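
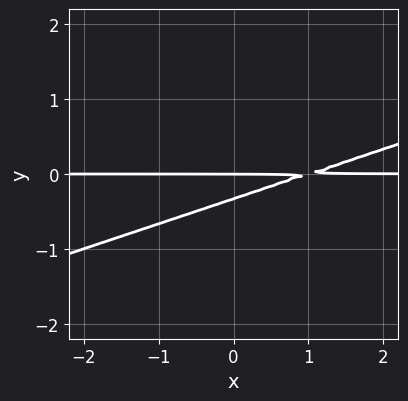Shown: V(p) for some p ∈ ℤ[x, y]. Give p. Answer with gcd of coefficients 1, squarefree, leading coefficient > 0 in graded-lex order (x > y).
1. Degree: no degree-1 curve has this shape, so deg p = 2.
2. From the visible intercepts: the visible x-axis segment lies entirely on the curve; one y-axis crossing is at y = 0.
3. Matching integer coefficients to the picture gives p.

x*y - 3*y^2 - y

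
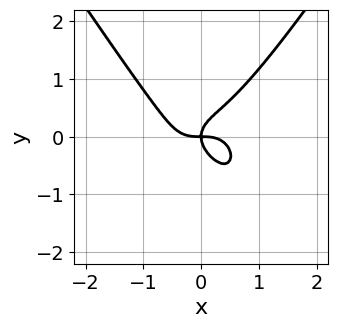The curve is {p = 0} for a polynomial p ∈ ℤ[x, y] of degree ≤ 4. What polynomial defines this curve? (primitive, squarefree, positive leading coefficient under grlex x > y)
3*x^4 + x^2*y^2 - y^4 - 3*y^3 + 2*x*y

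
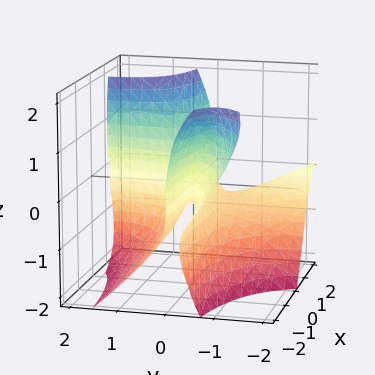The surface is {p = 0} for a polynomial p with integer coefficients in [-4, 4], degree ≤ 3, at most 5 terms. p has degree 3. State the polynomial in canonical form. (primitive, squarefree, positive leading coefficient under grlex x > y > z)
First, degree: a generic line meets the surface in up to 3 points, so deg p = 3.
Next, from the axis intercepts and sections: it meets the z-axis at z = 0 (among the integer gridlines); the visible x-axis segment lies entirely on the surface; one y-axis crossing is at y = 0.
Finally, fitting integer coefficients to these (and the overall shape) gives p.

3*x*y^2 + 3*x*y*z - z^3 + 3*x*y - 3*y^2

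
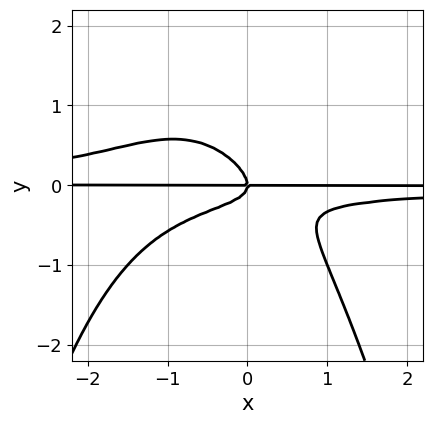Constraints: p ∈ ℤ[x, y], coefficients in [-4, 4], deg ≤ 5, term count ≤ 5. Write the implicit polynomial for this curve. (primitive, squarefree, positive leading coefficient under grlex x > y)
2*x^2*y^2 + 2*x*y^2 + 3*y^3 + x*y

1. deg p = 4. The shape is more complex than any degree-3 curve.
2. Checking where it meets the axes: every point of the x-axis in the box is on the curve; it crosses the y-axis at the gridline y = 0.
3. Together with the visible shape, these determine p as stated.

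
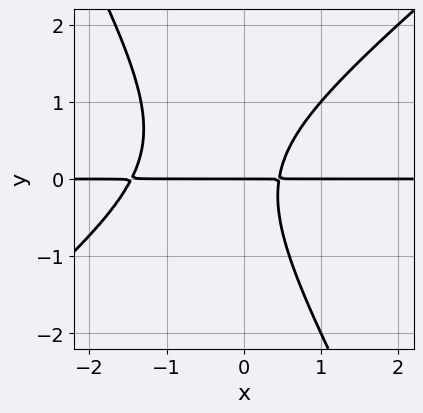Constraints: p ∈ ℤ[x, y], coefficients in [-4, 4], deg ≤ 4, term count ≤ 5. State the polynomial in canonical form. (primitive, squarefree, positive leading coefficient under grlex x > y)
3*x^2*y - 2*x*y^2 - 2*y^3 + 3*x*y - 2*y

1. deg p = 3.
2. Reading off the gridlines: one y-axis crossing is at y = 0; every point of the x-axis in the box is on the curve.
3. Together with the visible shape, these determine p as stated.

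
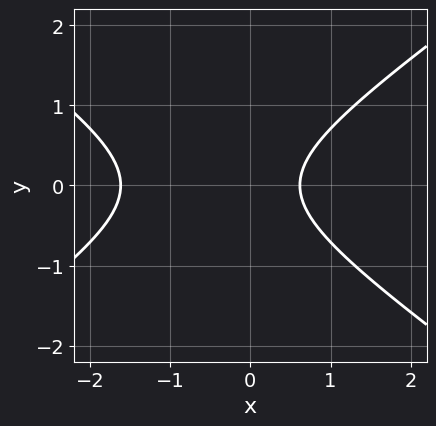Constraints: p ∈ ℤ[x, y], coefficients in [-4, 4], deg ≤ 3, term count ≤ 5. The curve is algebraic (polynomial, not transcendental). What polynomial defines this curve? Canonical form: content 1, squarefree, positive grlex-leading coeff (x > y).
x^2 - 2*y^2 + x - 1

The degree is 2 — a generic line meets the curve in up to 2 points.
Symmetries: the y ↦ −y reflection is a symmetry, so y appears only in even powers.
Checking where it meets the axes: it misses every integer gridline on the y-axis.
Solving for integer coefficients yields p as stated.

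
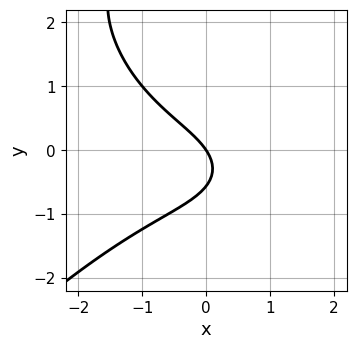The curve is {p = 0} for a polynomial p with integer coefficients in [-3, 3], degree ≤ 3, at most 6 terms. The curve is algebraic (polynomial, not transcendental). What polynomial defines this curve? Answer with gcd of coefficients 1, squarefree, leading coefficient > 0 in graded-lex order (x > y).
(a) The degree is 3 — the shape is more complex than any degree-2 curve.
(b) From the axis intercepts and sections: it crosses the x-axis at the gridline x = 0; it meets the y-axis at y = 0 (among the integer gridlines).
(c) Assembling these constraints gives the stated polynomial.

x^3 - y^3 + 3*y^2 + 3*x + 2*y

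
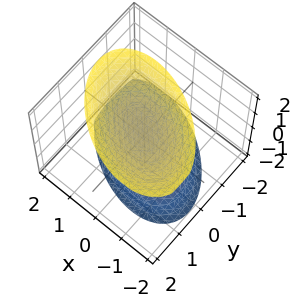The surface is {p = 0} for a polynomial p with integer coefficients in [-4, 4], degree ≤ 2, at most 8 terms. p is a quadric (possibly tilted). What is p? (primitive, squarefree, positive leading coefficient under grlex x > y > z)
First, the picture has 2 separate pieces. They look like related sheets of one shape, so recover p as a whole.
Next, the degree is 2 — a generic line meets the surface in up to 2 points.
Then, reading off the gridlines: no x-intercept at any integer in the box; it misses every integer gridline on the y-axis; among the integer gridlines, it crosses the z-axis at z ∈ {-1, 1}.
Finally, fitting integer coefficients to these (and the overall shape) gives p.

2*x^2 + 2*x*y + 3*y^2 - y*z - 2*z^2 + 2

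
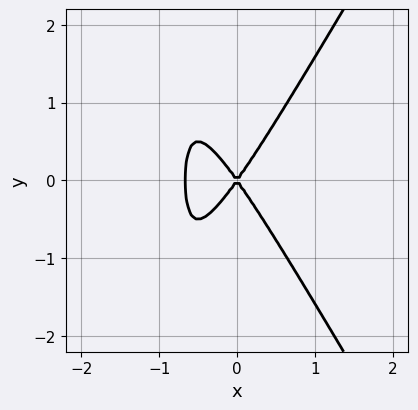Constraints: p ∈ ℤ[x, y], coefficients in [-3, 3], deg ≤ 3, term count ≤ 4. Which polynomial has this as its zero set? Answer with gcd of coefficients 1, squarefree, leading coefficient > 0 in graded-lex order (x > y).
3*x^3 - x*y^2 + 2*x^2 - y^2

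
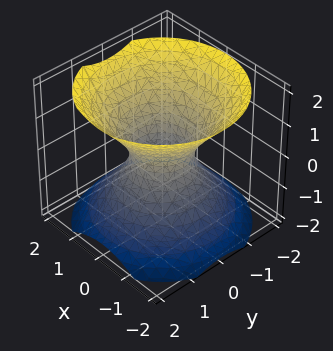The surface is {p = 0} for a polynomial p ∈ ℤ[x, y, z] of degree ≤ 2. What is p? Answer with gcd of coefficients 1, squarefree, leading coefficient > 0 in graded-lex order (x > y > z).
3*x^2 + 3*y^2 - 3*z^2 - 2

First, the degree is 2 — an hourglass — one-sheet hyperboloid; a quadric.
Then, by symmetry, every cross-section ⟂ z is a circle, so x, y appear only via x² + y²; it's symmetric under z → −z, forcing even powers of z.
Then, from the axis intercepts and sections: a circular section at z = 1 has radius between 1 and 2; the surface avoids every integer z-axis point in the box.
Finally, matching integer coefficients to the picture gives p.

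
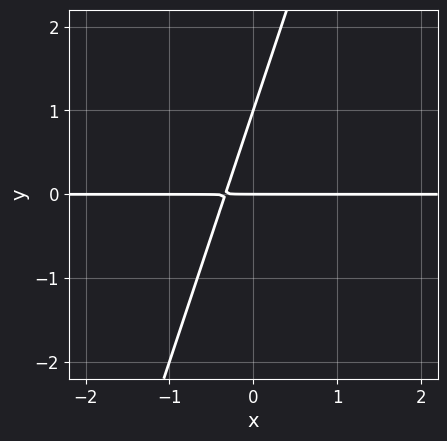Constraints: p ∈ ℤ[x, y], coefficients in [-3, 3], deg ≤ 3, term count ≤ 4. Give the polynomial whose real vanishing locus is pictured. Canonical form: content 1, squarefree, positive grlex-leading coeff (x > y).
(a) Degree: the shape is more complex than any degree-1 curve, so deg p = 2.
(b) Against the integer gridlines: among the integer gridlines, it crosses the y-axis at y ∈ {0, 1}; the visible x-axis segment lies entirely on the curve.
(c) Together with the visible shape, these determine p as stated.

3*x*y - y^2 + y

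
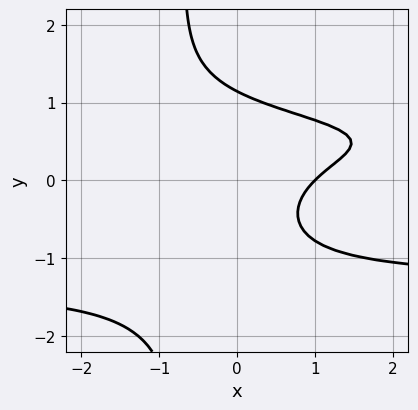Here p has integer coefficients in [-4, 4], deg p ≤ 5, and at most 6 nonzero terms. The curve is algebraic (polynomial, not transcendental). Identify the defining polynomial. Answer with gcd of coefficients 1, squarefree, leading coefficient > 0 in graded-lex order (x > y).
The degree is 4 — the shape is more complex than any degree-3 curve.
Observable constraints: it crosses the x-axis at the gridline x = 1.
Together with the visible shape, these determine p as stated.

3*x*y^3 + 2*y^3 - 3*x*y + 3*x - 3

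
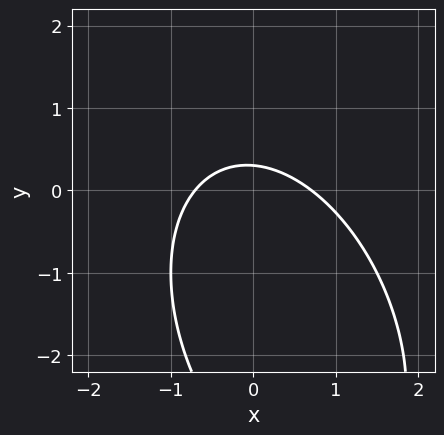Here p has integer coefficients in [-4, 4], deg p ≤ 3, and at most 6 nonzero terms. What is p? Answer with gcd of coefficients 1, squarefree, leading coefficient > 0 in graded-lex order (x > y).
2*x^2 + x*y + y^2 + 3*y - 1

First, the degree is 2 — a generic line meets the curve in up to 2 points.
Finally, matching integer coefficients to the picture gives p.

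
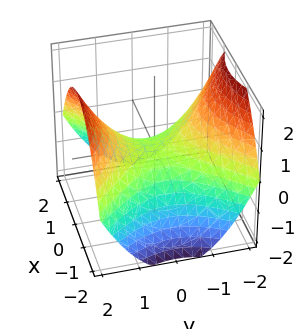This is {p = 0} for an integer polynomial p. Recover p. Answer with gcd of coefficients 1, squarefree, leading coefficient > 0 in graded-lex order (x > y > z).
(a) deg p = 2. A saddle surface; a quadric.
(b) Symmetries: mirror symmetry y ↦ −y ⇒ only even powers of y; it's symmetric under x → −x, forcing even powers of x.
(c) Reading off the gridlines: one y-axis crossing is at y = 0; it meets the z-axis at z = 0 (among the integer gridlines).
(d) Matching integer coefficients to the picture gives p.

x^2 - y^2 + 2*z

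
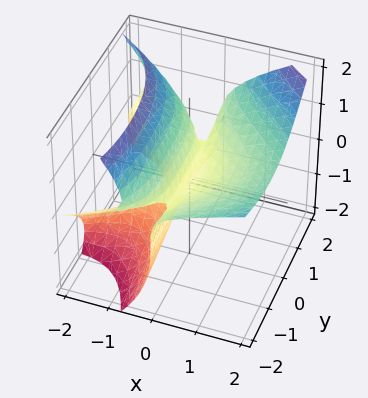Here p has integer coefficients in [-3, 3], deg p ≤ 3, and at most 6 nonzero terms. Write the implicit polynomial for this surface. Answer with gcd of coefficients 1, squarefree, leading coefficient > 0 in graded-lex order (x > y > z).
x*y^2 + x*y*z - z^3 + 2*x^2 - 3*x*z

First, degree: the shape is more complex than any degree-2 surface, so deg p = 3.
Next, from the visible intercepts: the visible y-axis segment lies entirely on the surface; it crosses the x-axis at the gridline x = 0.
Finally, putting this together gives p.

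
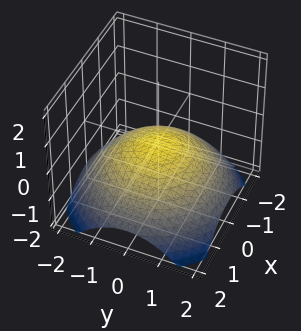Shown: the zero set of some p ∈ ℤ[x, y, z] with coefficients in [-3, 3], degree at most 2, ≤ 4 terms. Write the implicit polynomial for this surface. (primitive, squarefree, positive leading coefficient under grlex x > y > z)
x^2 + y^2 + 3*z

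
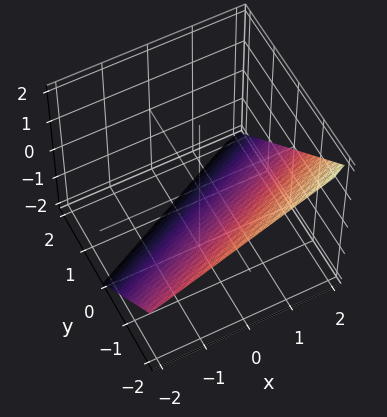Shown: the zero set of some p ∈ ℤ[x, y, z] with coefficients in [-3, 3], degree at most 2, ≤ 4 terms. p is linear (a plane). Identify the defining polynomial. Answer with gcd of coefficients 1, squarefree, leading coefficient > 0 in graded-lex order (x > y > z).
x - 2*y - 2*z - 2

1. The degree is 1 — every cross-section is a straight line — this is a plane.
2. Checking where it meets the axes: one x-axis crossing is at x = 2; it meets the z-axis at z = -1 (among the integer gridlines); it meets the y-axis at y = -1 (among the integer gridlines).
3. Putting this together gives p.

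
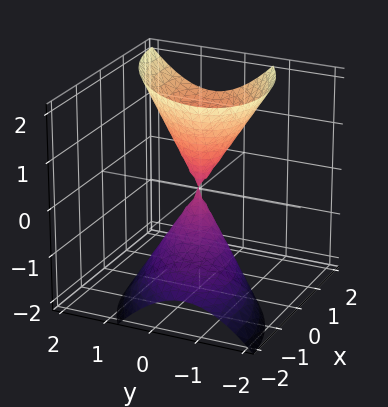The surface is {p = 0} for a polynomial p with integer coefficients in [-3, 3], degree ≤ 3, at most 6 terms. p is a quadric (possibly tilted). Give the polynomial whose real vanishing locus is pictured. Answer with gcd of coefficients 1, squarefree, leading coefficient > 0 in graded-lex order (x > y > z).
Degree: a generic line meets the surface in up to 2 points, so deg p = 2.
Against the integer gridlines: one x-axis crossing is at x = 0; it crosses the z-axis at the gridline z = 0; one y-axis crossing is at y = 0.
Matching integer coefficients to the picture gives p.

2*x^2 - 2*x*y - 2*x*z + 3*y^2 - z^2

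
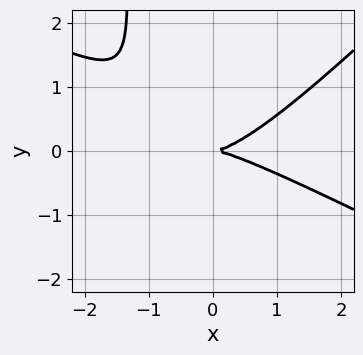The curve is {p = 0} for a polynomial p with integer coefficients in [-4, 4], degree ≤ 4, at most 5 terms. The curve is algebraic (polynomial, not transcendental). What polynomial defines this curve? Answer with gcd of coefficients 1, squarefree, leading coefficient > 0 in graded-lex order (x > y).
First, degree: no degree-2 curve has this shape, so deg p = 3.
Next, from the visible intercepts: it meets the x-axis at x = 0 (among the integer gridlines); it meets the y-axis at y = 0 (among the integer gridlines).
Finally, putting this together gives p.

x^3 + x^2*y - 2*x*y^2 - 3*y^2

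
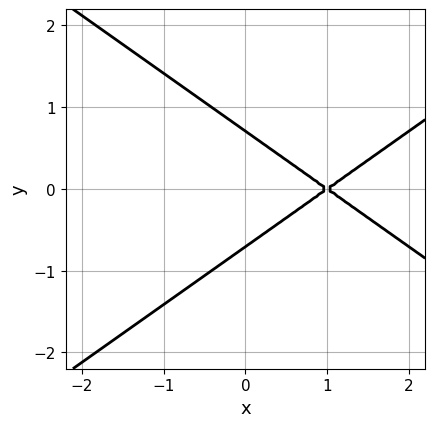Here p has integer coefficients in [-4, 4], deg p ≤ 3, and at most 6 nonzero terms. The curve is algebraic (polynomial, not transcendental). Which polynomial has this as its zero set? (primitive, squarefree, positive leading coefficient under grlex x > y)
First, degree: no degree-1 curve has this shape, so deg p = 2.
Then, symmetries: the y ↦ −y reflection is a symmetry, so y appears only in even powers.
Next, observable constraints: it meets the x-axis at x = 1 (among the integer gridlines).
Finally, putting this together gives p.

x^2 - 2*y^2 - 2*x + 1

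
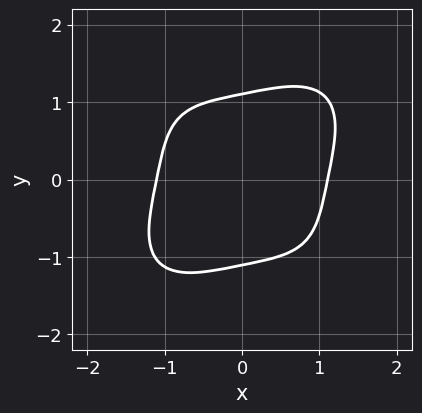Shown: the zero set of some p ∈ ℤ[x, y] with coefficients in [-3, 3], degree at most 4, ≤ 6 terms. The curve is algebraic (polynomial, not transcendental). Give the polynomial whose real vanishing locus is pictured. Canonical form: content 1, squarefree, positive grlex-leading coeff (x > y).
2*x^4 + 2*y^4 - 2*x*y - 3

The degree is 4 — the shape is more complex than any degree-3 curve.
The integer polynomial consistent with all of this is the stated p.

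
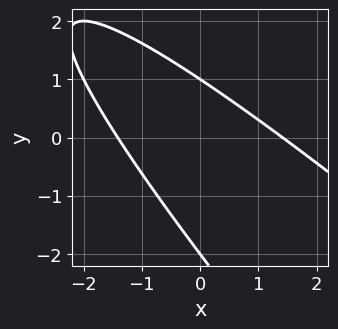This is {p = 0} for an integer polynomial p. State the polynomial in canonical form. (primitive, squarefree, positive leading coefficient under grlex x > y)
x^2 + 2*x*y + y^2 + y - 2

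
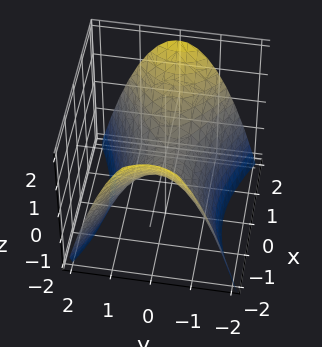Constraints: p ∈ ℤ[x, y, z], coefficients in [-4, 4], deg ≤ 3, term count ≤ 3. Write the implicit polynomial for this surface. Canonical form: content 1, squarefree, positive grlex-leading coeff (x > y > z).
1. Degree: a hyperbolic paraboloid; a quadric, so deg p = 2.
2. Symmetries: the x ↦ −x reflection is a symmetry, so x appears only in even powers; it's symmetric under y → −y, forcing even powers of y.
3. From the visible intercepts: it crosses the x-axis at the gridline x = 0; it meets the z-axis at z = 0 (among the integer gridlines); it meets the y-axis at y = 0 (among the integer gridlines).
4. These observations pin down the coefficients.

x^2 - 2*y^2 - 2*z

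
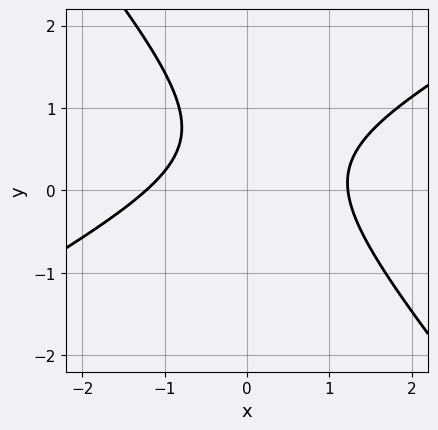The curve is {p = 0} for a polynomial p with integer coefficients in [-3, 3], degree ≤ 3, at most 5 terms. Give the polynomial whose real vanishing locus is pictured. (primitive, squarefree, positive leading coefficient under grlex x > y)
(a) The degree is 2 — a generic line meets the curve in up to 2 points.
(b) Checking where it meets the axes: it misses every integer gridline on the y-axis.
(c) Together with the visible shape, these determine p as stated.

2*x^2 - 2*x*y - 3*y^2 + 3*y - 3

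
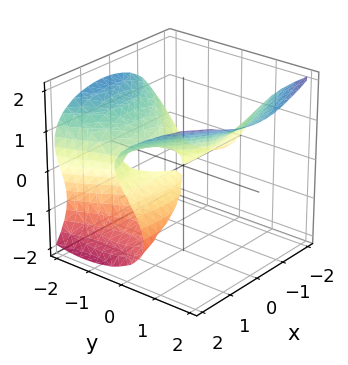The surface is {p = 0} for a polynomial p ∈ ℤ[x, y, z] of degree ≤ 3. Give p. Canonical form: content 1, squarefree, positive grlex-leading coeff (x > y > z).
1. The degree is 3 — no degree-2 surface has this shape.
2. From the axis intercepts and sections: every point of the x-axis in the box is on the surface; it meets the y-axis at y = 0 (among the integer gridlines); it meets the z-axis at z = 0 (among the integer gridlines).
3. Assembling these constraints gives the stated polynomial.

2*x^2*y - x*z^2 - 3*z^3 + 3*x*z + 3*y^2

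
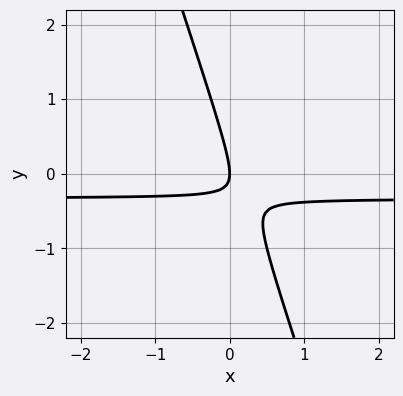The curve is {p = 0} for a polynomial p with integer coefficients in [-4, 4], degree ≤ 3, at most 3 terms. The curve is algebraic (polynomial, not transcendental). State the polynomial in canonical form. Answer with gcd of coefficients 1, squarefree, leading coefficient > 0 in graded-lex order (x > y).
3*x*y + y^2 + x

(a) deg p = 2. The shape is more complex than any degree-1 curve.
(b) Against the integer gridlines: one x-axis crossing is at x = 0; it crosses the y-axis at the gridline y = 0.
(c) Together with the visible shape, these determine p as stated.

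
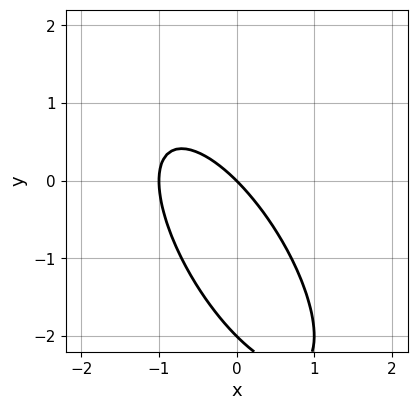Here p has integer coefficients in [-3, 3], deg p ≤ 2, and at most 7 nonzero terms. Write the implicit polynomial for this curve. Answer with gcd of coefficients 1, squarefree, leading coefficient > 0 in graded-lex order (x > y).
Degree: no degree-1 curve has this shape, so deg p = 2.
From the axis intercepts and sections: the y-axis gridline crossings are at y ∈ {-2, 0}; among the integer gridlines, it crosses the x-axis at x ∈ {-1, 0}.
Solving for integer coefficients yields p as stated.

2*x^2 + 2*x*y + y^2 + 2*x + 2*y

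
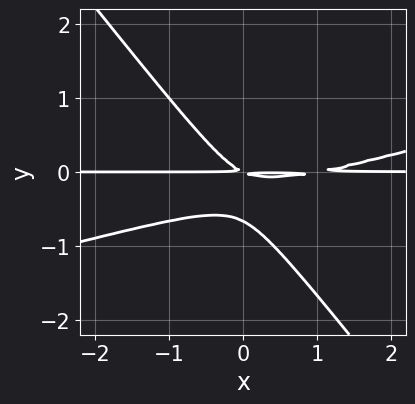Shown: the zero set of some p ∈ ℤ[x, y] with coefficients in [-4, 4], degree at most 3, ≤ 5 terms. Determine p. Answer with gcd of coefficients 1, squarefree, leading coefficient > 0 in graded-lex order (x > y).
1. Degree: no degree-2 curve has this shape, so deg p = 3.
2. From the axis intercepts and sections: the visible x-axis segment lies entirely on the curve.
3. Assembling these constraints gives the stated polynomial.

x^2*y - 3*x*y^2 - 3*y^3 - x*y - 2*y^2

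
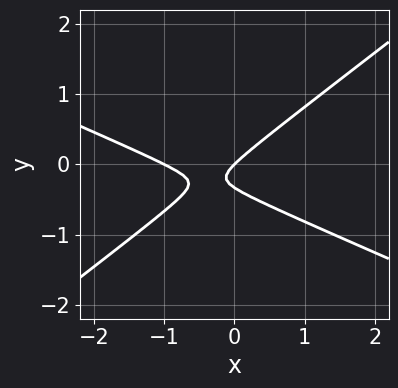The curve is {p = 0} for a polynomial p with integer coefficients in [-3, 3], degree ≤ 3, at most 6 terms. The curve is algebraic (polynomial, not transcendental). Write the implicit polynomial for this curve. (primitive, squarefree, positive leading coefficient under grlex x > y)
x^2 + x*y - 3*y^2 + x - y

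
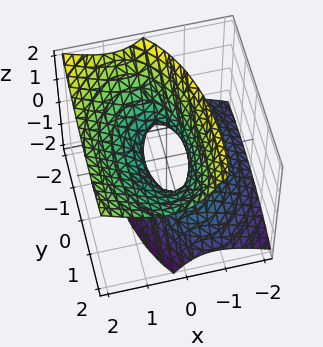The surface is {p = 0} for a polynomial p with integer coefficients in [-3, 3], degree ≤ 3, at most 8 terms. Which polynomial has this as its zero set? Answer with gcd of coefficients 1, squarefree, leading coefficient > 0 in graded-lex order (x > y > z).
3*x^2 - 3*x*z + y^2 - y*z - 2*z^2 - 1

deg p = 2.
Checking where it meets the axes: it misses every integer gridline on the z-axis; the y-axis gridline crossings are at y ∈ {-1, 1}.
Fitting integer coefficients to these (and the overall shape) gives p.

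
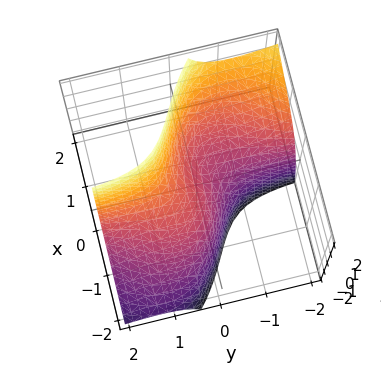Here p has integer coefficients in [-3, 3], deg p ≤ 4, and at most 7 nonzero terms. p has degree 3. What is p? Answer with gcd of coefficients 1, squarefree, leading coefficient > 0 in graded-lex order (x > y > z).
The degree is 3 — a generic line meets the surface in up to 3 points.
Reading off the gridlines: it meets the z-axis at z = 0 (among the integer gridlines); one x-axis crossing is at x = 0.
Solving for integer coefficients yields p as stated.

x^3 + 2*x*y^2 + 3*x*y*z + 2*y - 2*z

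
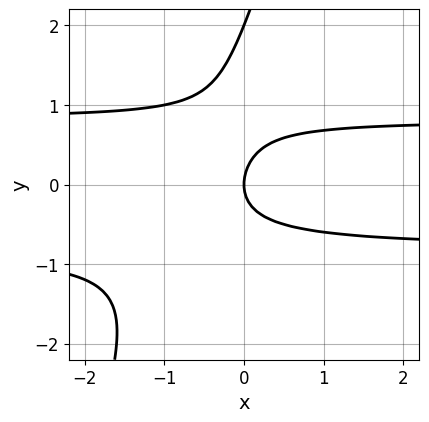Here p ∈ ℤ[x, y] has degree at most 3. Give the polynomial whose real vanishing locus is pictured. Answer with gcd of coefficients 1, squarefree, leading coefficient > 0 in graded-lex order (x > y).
3*x*y^2 - y^3 + 2*y^2 - 2*x

The degree is 3 — no degree-2 curve has this shape.
From the axis intercepts and sections: among the integer gridlines, it crosses the y-axis at y ∈ {0, 2}; one x-axis crossing is at x = 0.
Putting this together gives p.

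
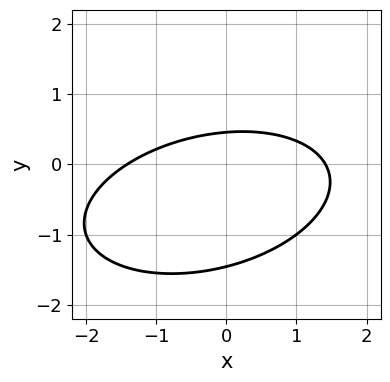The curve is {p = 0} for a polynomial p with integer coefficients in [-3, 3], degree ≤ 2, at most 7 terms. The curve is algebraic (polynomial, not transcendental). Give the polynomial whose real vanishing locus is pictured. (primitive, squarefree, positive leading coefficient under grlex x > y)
(a) The degree is 2 — the shape is more complex than any degree-1 curve.
(b) The integer polynomial consistent with all of this is the stated p.

x^2 - x*y + 3*y^2 + 3*y - 2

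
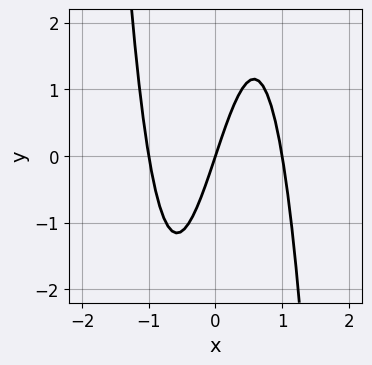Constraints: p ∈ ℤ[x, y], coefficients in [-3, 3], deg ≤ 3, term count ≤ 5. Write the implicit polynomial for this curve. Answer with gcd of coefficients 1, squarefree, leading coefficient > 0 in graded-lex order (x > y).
3*x^3 - 3*x + y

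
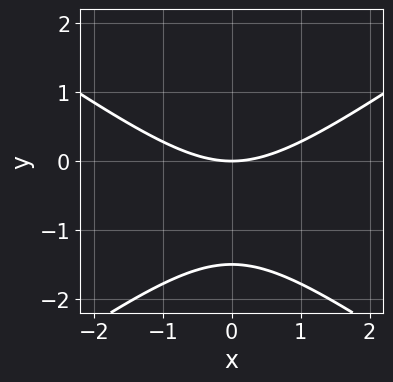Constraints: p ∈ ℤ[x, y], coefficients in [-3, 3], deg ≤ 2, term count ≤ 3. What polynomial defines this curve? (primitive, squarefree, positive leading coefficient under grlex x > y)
1. Degree: the shape is more complex than any degree-1 curve, so deg p = 2.
2. Symmetries: mirror symmetry x ↦ −x ⇒ only even powers of x.
3. Against the integer gridlines: it meets the y-axis at y = 0 (among the integer gridlines); it crosses the x-axis at the gridline x = 0.
4. Fitting integer coefficients to these (and the overall shape) gives p.

x^2 - 2*y^2 - 3*y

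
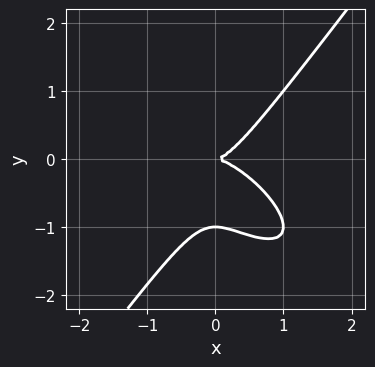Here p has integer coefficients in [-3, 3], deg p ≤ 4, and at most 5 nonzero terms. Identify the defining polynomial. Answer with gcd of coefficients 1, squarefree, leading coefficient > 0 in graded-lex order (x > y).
First, degree: the shape is more complex than any degree-2 curve, so deg p = 3.
Next, reading off the gridlines: it meets the x-axis at x = 0 (among the integer gridlines); among the integer gridlines, it crosses the y-axis at y ∈ {-1, 0}.
Finally, these observations pin down the coefficients.

x^3 + x^2*y - y^3 - y^2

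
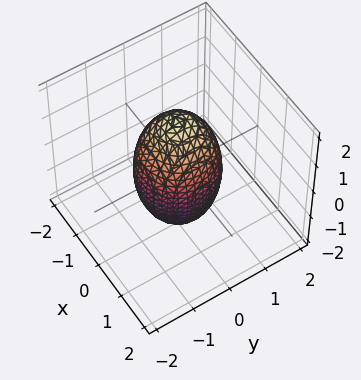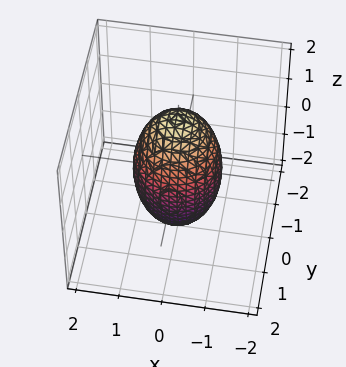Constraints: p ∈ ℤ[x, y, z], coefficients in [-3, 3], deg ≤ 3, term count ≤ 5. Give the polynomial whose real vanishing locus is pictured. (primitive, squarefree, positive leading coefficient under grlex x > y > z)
1. Degree: a closed, bounded, convex surface; a quadric, so deg p = 2.
2. Symmetries: the z ↦ −z reflection is a symmetry, so z appears only in even powers; the surface is invariant under rotation about z: p = q(x² + y², z).
3. Reading off the gridlines: a circular section at z = 1 has radius between 0 and 1; the y-axis gridline crossings are at y ∈ {-1, 1}; the x-axis gridline crossings are at x ∈ {-1, 1}.
4. These observations pin down the coefficients.

3*x^2 + 3*y^2 + z^2 - 3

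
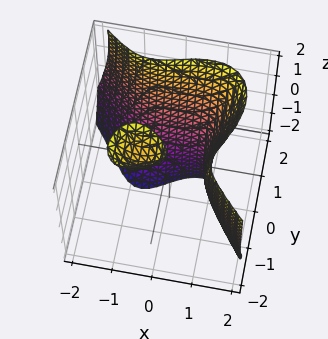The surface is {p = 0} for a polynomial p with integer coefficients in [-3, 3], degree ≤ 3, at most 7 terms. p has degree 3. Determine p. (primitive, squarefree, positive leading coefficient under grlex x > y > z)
3*x^3 - x*z^2 + 3*y^3 - 3*y*z - 3

1. There are 2 components. Treating them together as one polynomial.
2. deg p = 3. No degree-2 surface has this shape.
3. From the axis intercepts and sections: one x-axis crossing is at x = 1; it misses every integer gridline on the z-axis; it crosses the y-axis at the gridline y = 1.
4. These observations pin down the coefficients.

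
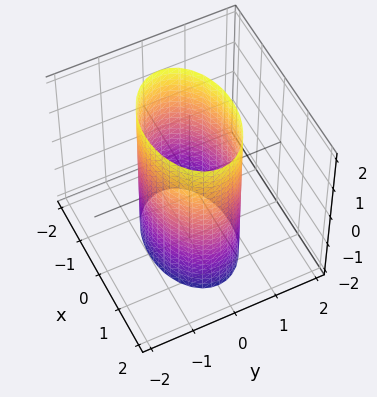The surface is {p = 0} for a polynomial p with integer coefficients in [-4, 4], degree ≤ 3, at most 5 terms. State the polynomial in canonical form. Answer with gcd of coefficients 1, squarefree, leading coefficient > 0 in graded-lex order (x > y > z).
x^2 + 2*y^2 - 2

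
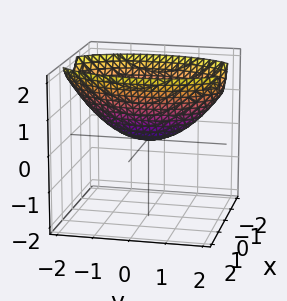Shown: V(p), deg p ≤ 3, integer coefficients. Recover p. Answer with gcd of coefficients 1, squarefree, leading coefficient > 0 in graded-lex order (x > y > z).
3*x^2 + y^2 - 3*z

1. deg p = 2. A single bowl opening along one axis; a quadric.
2. Symmetries: mirror symmetry x ↦ −x ⇒ only even powers of x; mirror symmetry y ↦ −y ⇒ only even powers of y.
3. From the visible intercepts: it crosses the z-axis at the gridline z = 0; it crosses the x-axis at the gridline x = 0.
4. Matching integer coefficients to the picture gives p.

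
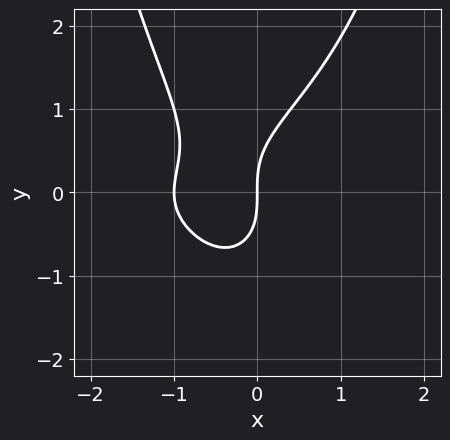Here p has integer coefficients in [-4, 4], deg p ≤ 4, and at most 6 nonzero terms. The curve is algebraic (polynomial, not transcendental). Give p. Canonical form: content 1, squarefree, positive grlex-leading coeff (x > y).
First, the degree is 4 — a generic line meets the curve in up to 4 points.
Then, reading off the gridlines: among the integer gridlines, it crosses the x-axis at x ∈ {-1, 0}; it meets the y-axis at y = 0 (among the integer gridlines).
Finally, together with the visible shape, these determine p as stated.

2*x^2*y^2 - 2*y^3 + 3*x^2 + 3*x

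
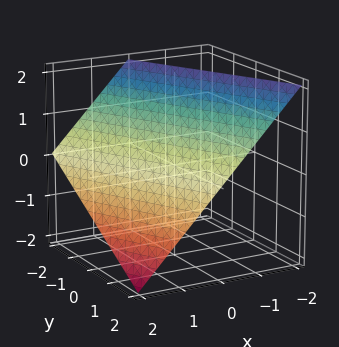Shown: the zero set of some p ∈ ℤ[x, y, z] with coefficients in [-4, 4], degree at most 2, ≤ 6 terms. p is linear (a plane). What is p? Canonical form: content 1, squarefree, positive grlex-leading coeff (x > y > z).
1. deg p = 1. The surface is flat (a plane).
2. Reading off the gridlines: it crosses the x-axis at the gridline x = 1; it meets the z-axis at z = 1 (among the integer gridlines); one y-axis crossing is at y = 2.
3. Together with the visible shape, these determine p as stated.

2*x + y + 2*z - 2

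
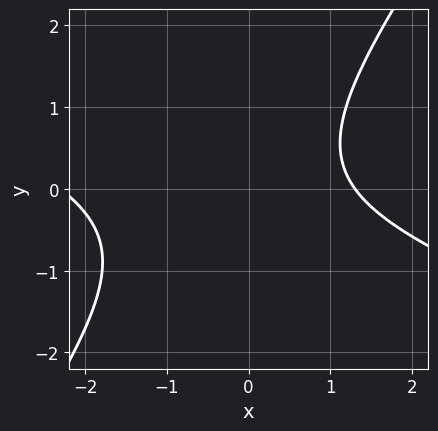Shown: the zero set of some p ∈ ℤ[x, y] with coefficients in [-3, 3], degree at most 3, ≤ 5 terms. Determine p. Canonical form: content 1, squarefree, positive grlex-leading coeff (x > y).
Degree: no degree-1 curve has this shape, so deg p = 2.
Checking where it meets the axes: the curve avoids every integer y-axis point in the box.
Assembling these constraints gives the stated polynomial.

x^2 + 2*x*y - 2*y^2 + x - 3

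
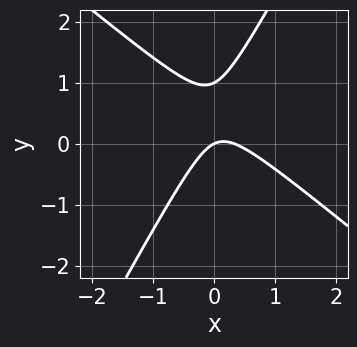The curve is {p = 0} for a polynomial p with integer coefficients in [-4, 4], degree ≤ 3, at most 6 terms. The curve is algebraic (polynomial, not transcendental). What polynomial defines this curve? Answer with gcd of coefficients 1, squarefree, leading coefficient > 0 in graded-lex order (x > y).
3*x^2 + 2*x*y - 2*y^2 - x + 2*y

(a) The degree is 2 — no degree-1 curve has this shape.
(b) Reading off the gridlines: it meets the x-axis at x = 0 (among the integer gridlines); among the integer gridlines, it crosses the y-axis at y ∈ {0, 1}.
(c) Assembling these constraints gives the stated polynomial.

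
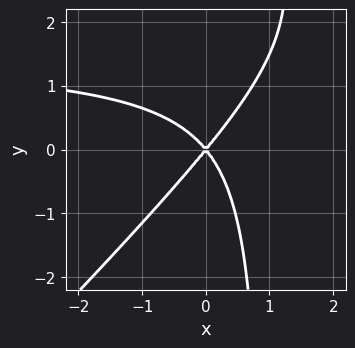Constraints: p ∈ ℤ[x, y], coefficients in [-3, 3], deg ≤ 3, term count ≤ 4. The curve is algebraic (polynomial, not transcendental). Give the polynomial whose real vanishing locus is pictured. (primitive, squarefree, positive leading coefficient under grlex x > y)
2*x^2*y - 2*x*y^2 - 3*x^2 + 2*y^2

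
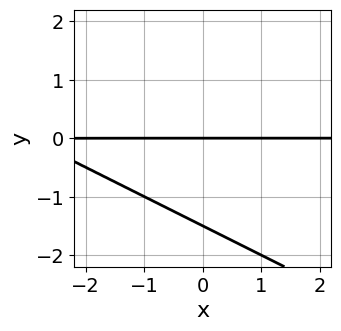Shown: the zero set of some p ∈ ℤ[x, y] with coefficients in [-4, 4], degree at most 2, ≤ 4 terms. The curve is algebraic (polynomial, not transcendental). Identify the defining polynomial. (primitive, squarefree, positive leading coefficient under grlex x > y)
x*y + 2*y^2 + 3*y

1. deg p = 2.
2. From the visible intercepts: every point of the x-axis in the box is on the curve; it crosses the y-axis at the gridline y = 0.
3. These observations pin down the coefficients.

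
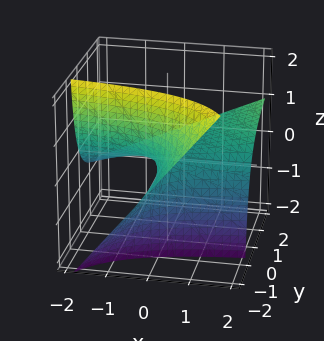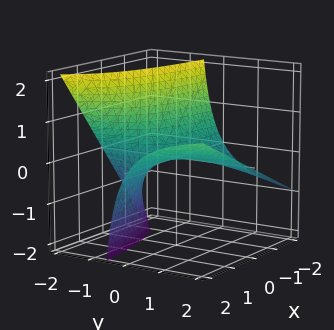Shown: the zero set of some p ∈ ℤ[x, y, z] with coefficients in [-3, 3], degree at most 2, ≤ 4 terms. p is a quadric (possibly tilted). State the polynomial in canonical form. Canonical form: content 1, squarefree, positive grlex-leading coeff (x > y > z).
(a) The degree is 2 — no degree-1 surface has this shape.
(b) From the axis intercepts and sections: every point of the x-axis in the box is on the surface; one z-axis crossing is at z = 0.
(c) Putting this together gives p. Check: (0, -1, 0) on the y-axis lies on the surface, and p(0, -1, 0) = 0. ✓

2*x*y - 3*y*z - 3*z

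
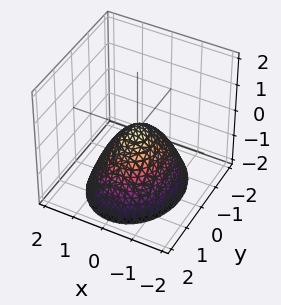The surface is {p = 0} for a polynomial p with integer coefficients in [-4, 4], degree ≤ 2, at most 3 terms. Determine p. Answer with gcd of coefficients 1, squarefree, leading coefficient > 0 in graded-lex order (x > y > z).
1. deg p = 2.
2. Symmetries: mirror symmetry x ↦ −x ⇒ only even powers of x; it's symmetric under y → −y, forcing even powers of y.
3. Checking where it meets the axes: it crosses the x-axis at the gridline x = 0; one y-axis crossing is at y = 0.
4. Fitting integer coefficients to these (and the overall shape) gives p.

3*x^2 + 2*y^2 + 3*z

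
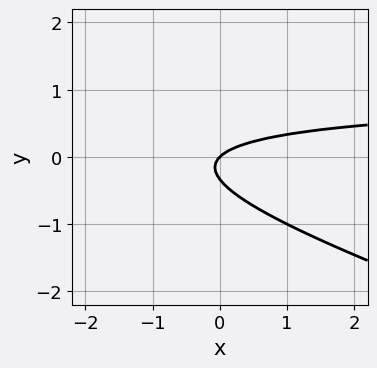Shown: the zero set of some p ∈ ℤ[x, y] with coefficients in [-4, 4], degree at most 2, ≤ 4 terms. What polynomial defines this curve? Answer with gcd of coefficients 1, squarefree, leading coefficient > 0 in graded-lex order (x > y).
(a) deg p = 2. The shape is more complex than any degree-1 curve.
(b) Reading off the gridlines: one x-axis crossing is at x = 0; one y-axis crossing is at y = 0.
(c) Solving for integer coefficients yields p as stated.

x*y + 3*y^2 - x + y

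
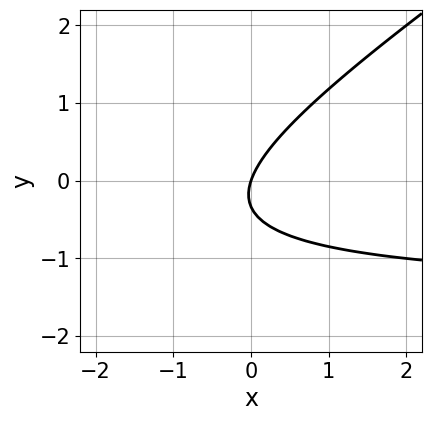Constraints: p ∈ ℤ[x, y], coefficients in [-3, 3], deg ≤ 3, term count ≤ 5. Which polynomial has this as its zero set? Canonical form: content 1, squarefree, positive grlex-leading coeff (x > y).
2*x*y - 3*y^2 + 3*x - y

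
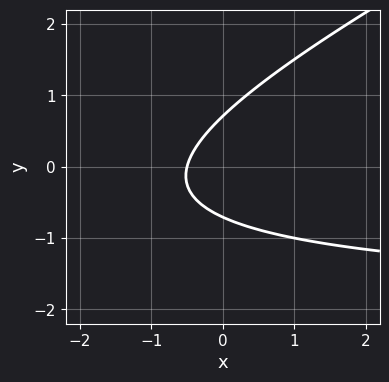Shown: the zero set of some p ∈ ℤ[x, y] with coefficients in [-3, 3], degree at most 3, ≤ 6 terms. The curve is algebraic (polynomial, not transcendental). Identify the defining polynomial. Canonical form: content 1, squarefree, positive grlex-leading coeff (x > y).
deg p = 2.
The integer polynomial consistent with all of this is the stated p.

x*y - 2*y^2 + 2*x + 1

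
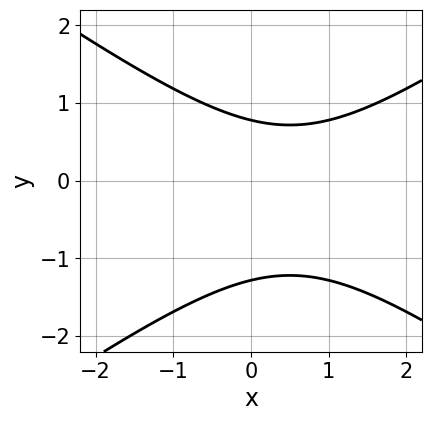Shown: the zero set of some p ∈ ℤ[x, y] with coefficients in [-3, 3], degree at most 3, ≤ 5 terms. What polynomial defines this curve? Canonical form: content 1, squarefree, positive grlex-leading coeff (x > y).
x^2 - 2*y^2 - x - y + 2

(a) deg p = 2.
(b) Observable constraints: the curve avoids every integer x-axis point in the box.
(c) Together with the visible shape, these determine p as stated.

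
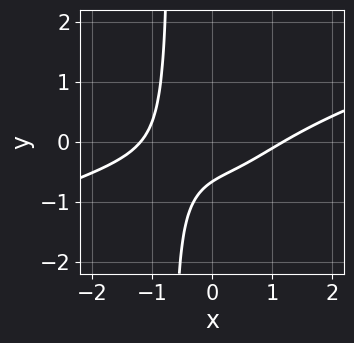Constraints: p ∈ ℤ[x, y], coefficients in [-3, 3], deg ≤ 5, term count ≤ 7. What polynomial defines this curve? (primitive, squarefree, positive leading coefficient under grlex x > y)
(a) The degree is 4 — no degree-3 curve has this shape.
(b) Matching integer coefficients to the picture gives p.

x^4 - 3*x^3*y - 3*x*y - 3*y - 2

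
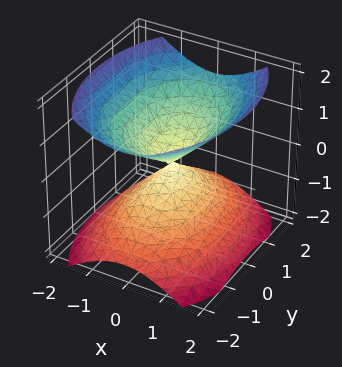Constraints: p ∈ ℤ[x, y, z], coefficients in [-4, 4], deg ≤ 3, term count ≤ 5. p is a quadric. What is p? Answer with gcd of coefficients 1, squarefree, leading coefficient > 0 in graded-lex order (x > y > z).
2*x^2 + y^2 - 2*z^2

(a) I count 2 distinct pieces. Treating them together as one polynomial.
(b) Degree: a double cone through the origin; a quadric, so deg p = 2.
(c) Symmetries: mirror symmetry y ↦ −y ⇒ only even powers of y; mirror symmetry x ↦ −x ⇒ only even powers of x; mirror symmetry z ↦ −z ⇒ only even powers of z.
(d) Against the integer gridlines: it meets the y-axis at y = 0 (among the integer gridlines); one z-axis crossing is at z = 0; it meets the x-axis at x = 0 (among the integer gridlines).
(e) Solving for integer coefficients yields p as stated.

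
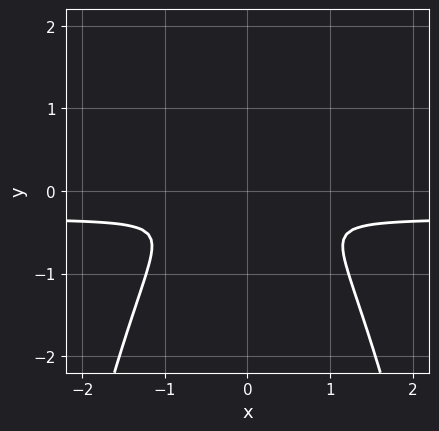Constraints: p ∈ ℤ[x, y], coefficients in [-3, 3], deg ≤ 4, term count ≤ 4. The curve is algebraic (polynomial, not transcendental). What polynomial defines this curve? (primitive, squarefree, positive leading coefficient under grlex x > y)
First, degree: the shape is more complex than any degree-2 curve, so deg p = 3.
Then, symmetries: it's symmetric under x → −x, forcing even powers of x.
Finally, putting this together gives p.

3*x^2*y + x^2 + 3*y^2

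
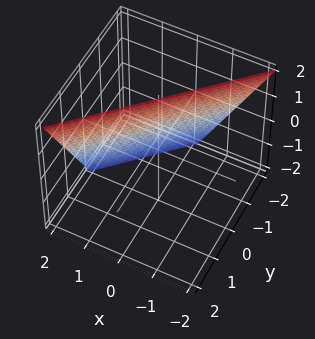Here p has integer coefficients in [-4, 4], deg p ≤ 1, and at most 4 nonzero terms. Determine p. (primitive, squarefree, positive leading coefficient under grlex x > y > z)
2*x - 2*y + z - 2

First, degree: every cross-section is a straight line — this is a plane, so deg p = 1.
Next, reading off the gridlines: one y-axis crossing is at y = -1; one x-axis crossing is at x = 1; it meets the z-axis at z = 2 (among the integer gridlines).
Finally, these observations pin down the coefficients.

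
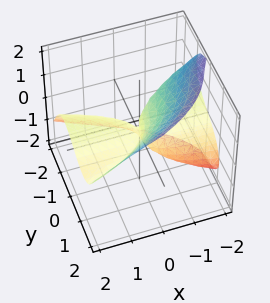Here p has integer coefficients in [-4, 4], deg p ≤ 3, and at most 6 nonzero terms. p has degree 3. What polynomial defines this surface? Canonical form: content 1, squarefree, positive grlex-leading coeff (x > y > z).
y^3 - z^3 - x*y - 2*x*z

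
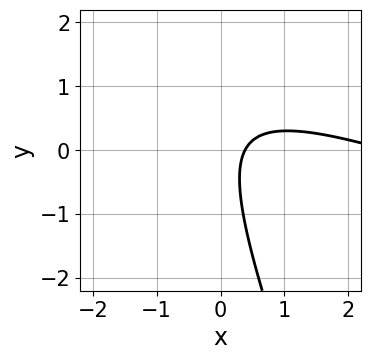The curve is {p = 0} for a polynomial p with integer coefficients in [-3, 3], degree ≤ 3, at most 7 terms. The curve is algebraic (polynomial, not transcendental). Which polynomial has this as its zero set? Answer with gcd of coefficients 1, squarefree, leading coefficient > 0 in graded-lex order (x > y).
(a) Degree: the shape is more complex than any degree-1 curve, so deg p = 2.
(b) Observable constraints: no y-intercept at any integer in the box.
(c) These observations pin down the coefficients.

x^2 + 3*x*y + y^2 - 3*x + 1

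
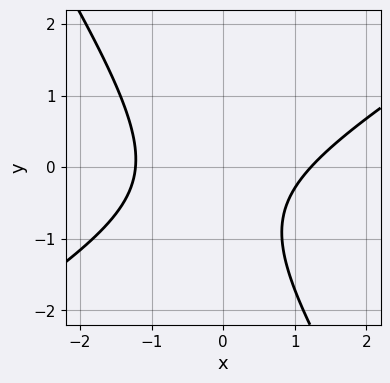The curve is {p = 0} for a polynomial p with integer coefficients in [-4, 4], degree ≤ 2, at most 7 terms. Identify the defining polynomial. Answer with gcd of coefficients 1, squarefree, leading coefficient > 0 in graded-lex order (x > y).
2*x^2 - 2*x*y - 2*y^2 - 2*y - 3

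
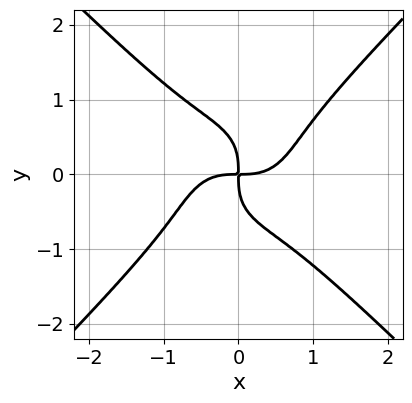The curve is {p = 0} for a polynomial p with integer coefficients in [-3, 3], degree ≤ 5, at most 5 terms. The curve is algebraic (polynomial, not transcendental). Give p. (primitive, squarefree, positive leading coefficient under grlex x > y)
x^4 - y^4 - x*y

(a) Degree: the shape is more complex than any degree-3 curve, so deg p = 4.
(b) Against the integer gridlines: one y-axis crossing is at y = 0; it meets the x-axis at x = 0 (among the integer gridlines).
(c) Solving for integer coefficients yields p as stated.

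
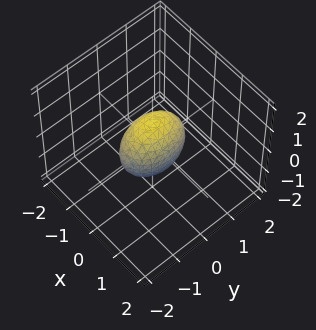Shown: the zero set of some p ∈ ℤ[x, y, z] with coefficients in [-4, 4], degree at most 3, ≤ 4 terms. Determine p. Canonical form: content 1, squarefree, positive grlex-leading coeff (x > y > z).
2*x^2 + y^2 + z^2 - 1

1. Degree: a closed, bounded, convex surface; a quadric, so deg p = 2.
2. Symmetries: the x ↦ −x reflection is a symmetry, so x appears only in even powers; it's symmetric under y → −y, forcing even powers of y; mirror symmetry z ↦ −z ⇒ only even powers of z.
3. From the visible intercepts: among the integer gridlines, it crosses the y-axis at y ∈ {-1, 1}; the z-axis gridline crossings are at z ∈ {-1, 1}.
4. Assembling these constraints gives the stated polynomial.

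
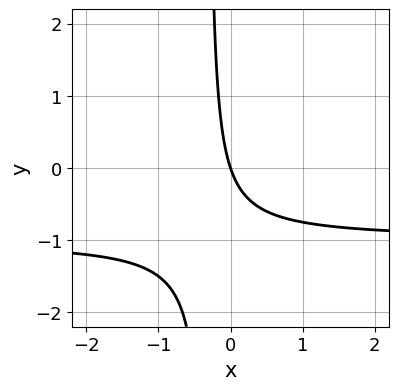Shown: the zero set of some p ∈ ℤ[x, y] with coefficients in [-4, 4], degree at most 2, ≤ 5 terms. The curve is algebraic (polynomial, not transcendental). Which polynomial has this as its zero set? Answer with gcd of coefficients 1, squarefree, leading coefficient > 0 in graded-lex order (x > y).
(a) Degree: the shape is more complex than any degree-1 curve, so deg p = 2.
(b) Checking where it meets the axes: it meets the x-axis at x = 0 (among the integer gridlines); it meets the y-axis at y = 0 (among the integer gridlines).
(c) Matching integer coefficients to the picture gives p.

3*x*y + 3*x + y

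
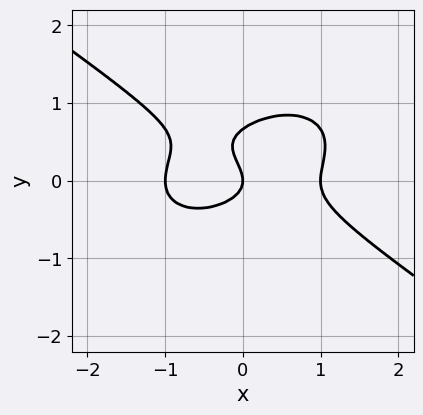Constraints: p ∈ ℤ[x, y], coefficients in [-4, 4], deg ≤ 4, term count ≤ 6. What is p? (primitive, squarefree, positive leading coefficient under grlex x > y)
x^3 + 3*y^3 - 2*y^2 - x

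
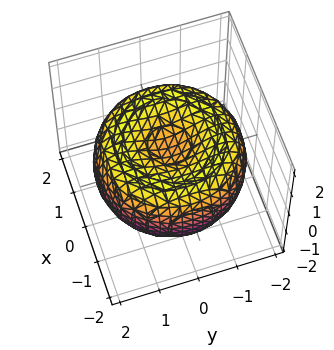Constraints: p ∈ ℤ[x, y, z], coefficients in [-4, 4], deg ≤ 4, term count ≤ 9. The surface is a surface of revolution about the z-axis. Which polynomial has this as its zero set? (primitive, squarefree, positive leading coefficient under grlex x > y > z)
x^4 + 2*x^2*y^2 + y^4 - 3*x^2 - 3*y^2 + 3*z^2 - 1

(a) The degree is 4 — a generic line meets the surface in up to 4 points.
(b) By symmetry, the z-axis is an axis of rotation, so x and y enter only as x² + y².
(c) Reading off the gridlines: a circular section at z = -1 has radius exactly 1.
(d) Fitting integer coefficients to these (and the overall shape) gives p.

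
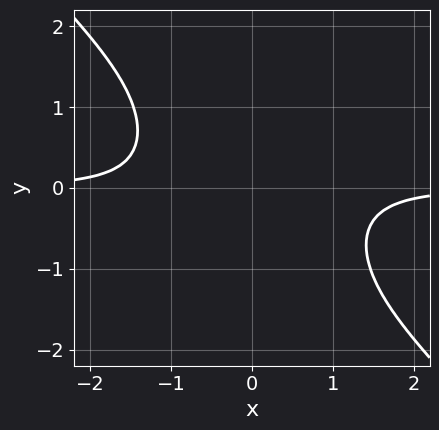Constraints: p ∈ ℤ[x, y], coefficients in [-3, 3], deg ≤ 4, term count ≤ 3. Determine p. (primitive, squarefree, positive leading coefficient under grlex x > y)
x^3*y + x^2*y^2 + 1

1. deg p = 4. The shape is more complex than any degree-3 curve.
2. From the axis intercepts and sections: the curve avoids every integer x-axis point in the box; the curve avoids every integer y-axis point in the box.
3. Assembling these constraints gives the stated polynomial.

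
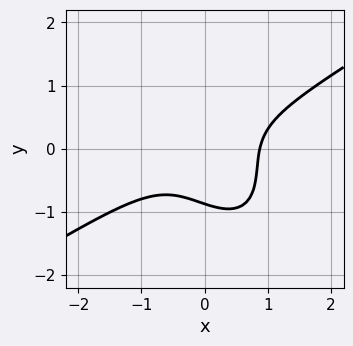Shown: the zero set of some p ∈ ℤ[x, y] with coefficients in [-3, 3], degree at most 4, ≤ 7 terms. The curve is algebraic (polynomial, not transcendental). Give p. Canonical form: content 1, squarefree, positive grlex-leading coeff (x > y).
3*x^3 - 2*x^2*y - 3*x*y^2 - 3*y^3 - 2

First, degree: a generic line meets the curve in up to 3 points, so deg p = 3.
Finally, matching integer coefficients to the picture gives p.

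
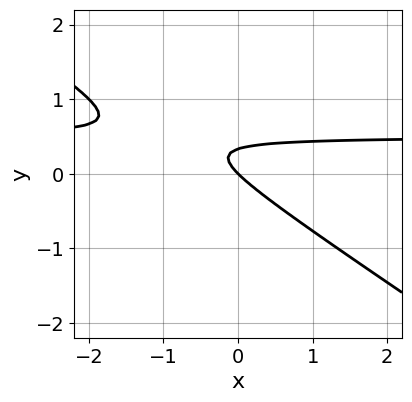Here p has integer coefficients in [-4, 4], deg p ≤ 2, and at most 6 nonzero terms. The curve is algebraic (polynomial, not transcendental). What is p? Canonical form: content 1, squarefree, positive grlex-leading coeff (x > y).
2*x*y + 3*y^2 - x - y

Degree: no degree-1 curve has this shape, so deg p = 2.
Reading off the gridlines: it crosses the x-axis at the gridline x = 0; it crosses the y-axis at the gridline y = 0.
Assembling these constraints gives the stated polynomial.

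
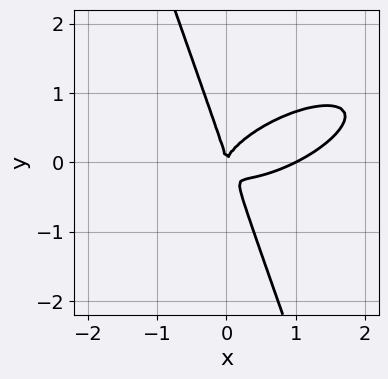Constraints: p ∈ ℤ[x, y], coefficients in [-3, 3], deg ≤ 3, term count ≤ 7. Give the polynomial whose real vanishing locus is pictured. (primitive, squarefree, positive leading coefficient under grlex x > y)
x^3 - 2*x^2*y + 2*x*y^2 + y^3 - x^2

(a) deg p = 3. A generic line meets the curve in up to 3 points.
(b) Reading off the gridlines: the x-axis gridline crossings are at x ∈ {0, 1}; one y-axis crossing is at y = 0.
(c) These observations pin down the coefficients.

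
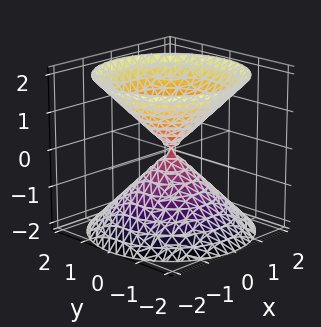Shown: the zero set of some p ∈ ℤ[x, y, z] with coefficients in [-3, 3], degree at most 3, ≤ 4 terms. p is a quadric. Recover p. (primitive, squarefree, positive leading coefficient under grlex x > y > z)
First, there are 2 components.
Next, degree: a double cone through the origin; a quadric, so deg p = 2.
Next, symmetries: rotational symmetry about the z-axis ⇒ p depends on x, y only through x² + y²; the z ↦ −z reflection is a symmetry, so z appears only in even powers.
Next, observable constraints: one x-axis crossing is at x = 0; it crosses the z-axis at the gridline z = 0.
Finally, matching integer coefficients to the picture gives p.

x^2 + y^2 - z^2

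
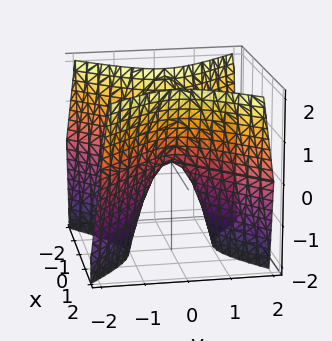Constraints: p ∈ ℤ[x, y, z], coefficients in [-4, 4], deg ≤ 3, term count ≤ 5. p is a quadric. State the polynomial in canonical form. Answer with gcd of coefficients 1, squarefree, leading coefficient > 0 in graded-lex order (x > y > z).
2*x^2 - 2*y^2 - z

First, the degree is 2 — a hyperbolic paraboloid; a quadric.
Then, symmetries: the x ↦ −x reflection is a symmetry, so x appears only in even powers; it's symmetric under y → −y, forcing even powers of y.
Next, checking where it meets the axes: it crosses the x-axis at the gridline x = 0; it crosses the z-axis at the gridline z = 0.
Finally, solving for integer coefficients yields p as stated.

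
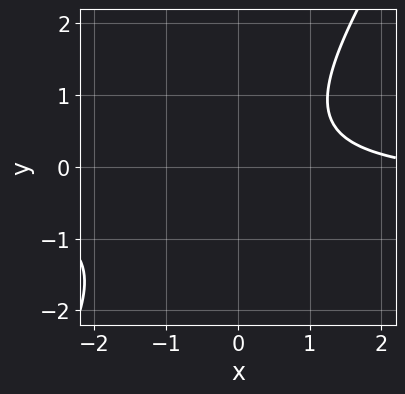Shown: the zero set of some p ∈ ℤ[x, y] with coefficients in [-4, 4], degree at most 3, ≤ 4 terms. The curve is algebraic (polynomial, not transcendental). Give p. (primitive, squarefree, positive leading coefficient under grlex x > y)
Degree: a generic line meets the curve in up to 2 points, so deg p = 2.
Observable constraints: no y-intercept at any integer in the box; it misses every integer gridline on the x-axis.
The integer polynomial consistent with all of this is the stated p.

3*x*y - 2*y^2 + x - 3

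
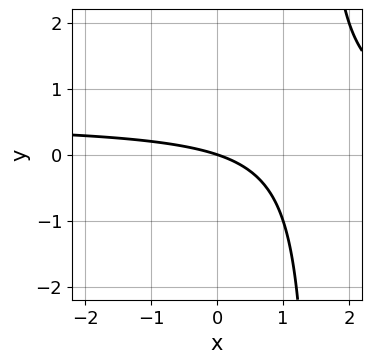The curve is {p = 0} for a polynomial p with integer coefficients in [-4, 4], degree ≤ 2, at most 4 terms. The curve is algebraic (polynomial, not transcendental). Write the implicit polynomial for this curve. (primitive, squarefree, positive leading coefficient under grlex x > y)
2*x*y - x - 3*y

(a) Degree: a generic line meets the curve in up to 2 points, so deg p = 2.
(b) From the visible intercepts: it crosses the y-axis at the gridline y = 0; it meets the x-axis at x = 0 (among the integer gridlines).
(c) Assembling these constraints gives the stated polynomial.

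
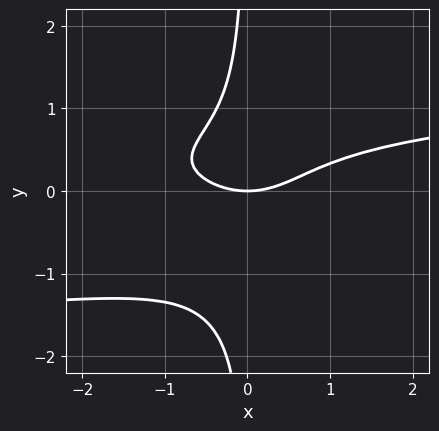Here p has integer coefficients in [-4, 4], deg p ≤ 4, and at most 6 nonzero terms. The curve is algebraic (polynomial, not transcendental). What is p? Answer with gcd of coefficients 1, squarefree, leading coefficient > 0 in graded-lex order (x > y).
First, deg p = 4. No degree-3 curve has this shape.
Then, from the axis intercepts and sections: it meets the x-axis at x = 0 (among the integer gridlines); one y-axis crossing is at y = 0.
Finally, matching integer coefficients to the picture gives p.

3*x*y^3 + 2*x*y^2 - x^2 + 2*y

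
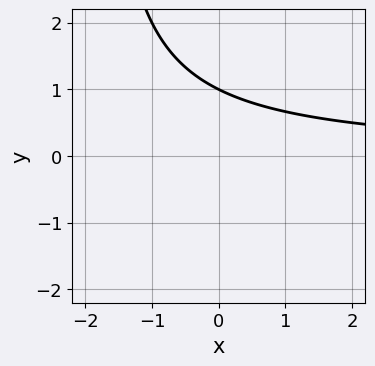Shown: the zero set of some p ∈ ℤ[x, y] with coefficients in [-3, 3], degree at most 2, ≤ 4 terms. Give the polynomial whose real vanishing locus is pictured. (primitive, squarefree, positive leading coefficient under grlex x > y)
Degree: no degree-1 curve has this shape, so deg p = 2.
Checking where it meets the axes: one y-axis crossing is at y = 1; it misses every integer gridline on the x-axis.
Solving for integer coefficients yields p as stated.

x*y + 2*y - 2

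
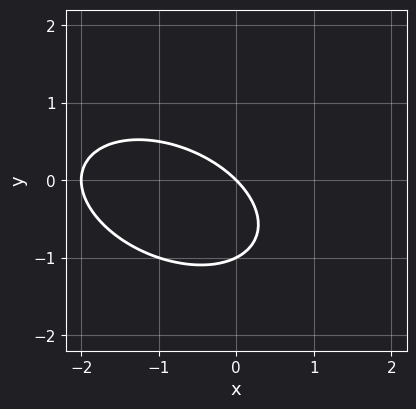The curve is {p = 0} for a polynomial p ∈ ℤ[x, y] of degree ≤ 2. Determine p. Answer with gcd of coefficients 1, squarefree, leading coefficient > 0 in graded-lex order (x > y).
(a) deg p = 2.
(b) Against the integer gridlines: among the integer gridlines, it crosses the x-axis at x ∈ {-2, 0}; among the integer gridlines, it crosses the y-axis at y ∈ {-1, 0}.
(c) Together with the visible shape, these determine p as stated.

x^2 + x*y + 2*y^2 + 2*x + 2*y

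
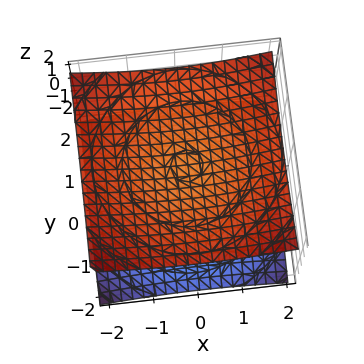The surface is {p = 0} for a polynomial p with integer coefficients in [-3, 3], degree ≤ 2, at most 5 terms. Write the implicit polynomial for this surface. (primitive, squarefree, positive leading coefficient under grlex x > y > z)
The picture has 2 separate pieces. They look like related sheets of one shape, so recover p as a whole.
Degree: no degree-1 surface has this shape, so deg p = 2.
Symmetries: rotational symmetry about the z-axis ⇒ p depends on x, y only through x² + y².
Against the integer gridlines: it misses every integer gridline on the x-axis; no y-intercept at any integer in the box.
These observations pin down the coefficients. Check: (0, 0, 1) on the z-axis lies on the surface, and p(0, 0, 1) = 0. ✓

x^2 + y^2 - 3*z^2 + 3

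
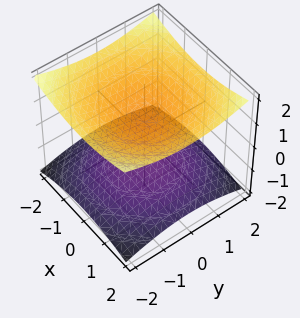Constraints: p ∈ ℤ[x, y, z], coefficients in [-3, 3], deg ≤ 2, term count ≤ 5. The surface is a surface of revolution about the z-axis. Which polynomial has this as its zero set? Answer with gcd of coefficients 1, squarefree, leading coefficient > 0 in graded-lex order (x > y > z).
x^2 + y^2 - 3*z^2 + 3

I count 2 distinct pieces. Treating them together as one polynomial.
The degree is 2 — no degree-1 surface has this shape.
Symmetries: rotational symmetry about the z-axis ⇒ p depends on x, y only through x² + y².
Checking where it meets the axes: among the integer gridlines, it crosses the z-axis at z ∈ {-1, 1}; the surface avoids every integer y-axis point in the box; no x-intercept at any integer in the box.
Together with the visible shape, these determine p as stated.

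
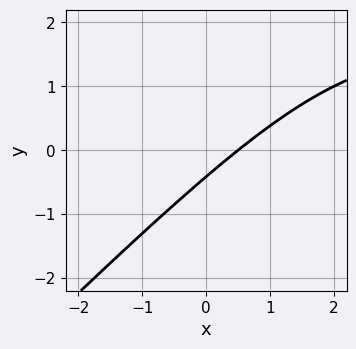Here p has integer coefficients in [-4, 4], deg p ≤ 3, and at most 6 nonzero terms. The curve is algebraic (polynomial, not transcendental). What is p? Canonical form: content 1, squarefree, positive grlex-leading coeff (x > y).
(a) Degree: no degree-1 curve has this shape, so deg p = 2.
(b) Matching integer coefficients to the picture gives p.

x*y - y^2 - 2*x + 2*y + 1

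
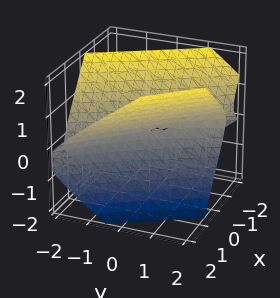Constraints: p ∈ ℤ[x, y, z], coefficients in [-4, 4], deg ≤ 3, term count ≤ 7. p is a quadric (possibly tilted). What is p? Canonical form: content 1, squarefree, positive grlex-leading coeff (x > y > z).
1. deg p = 2. The shape is more complex than any degree-1 surface.
2. Reading off the gridlines: one z-axis crossing is at z = 0; it crosses the x-axis at the gridline x = 0; it meets the y-axis at y = 0 (among the integer gridlines).
3. Together with the visible shape, these determine p as stated.

2*x^2 + 3*x*y - x*z + y^2 - 2*z^2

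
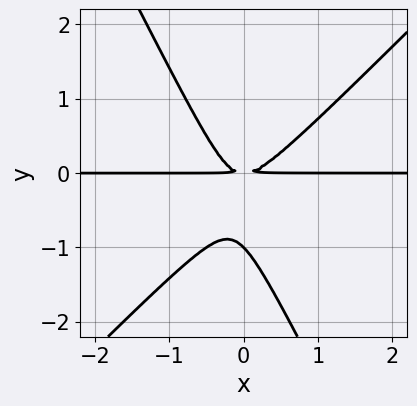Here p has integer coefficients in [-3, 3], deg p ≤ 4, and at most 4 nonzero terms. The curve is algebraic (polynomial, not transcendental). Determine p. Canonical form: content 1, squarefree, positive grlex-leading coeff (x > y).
First, the degree is 3 — no degree-2 curve has this shape.
Next, observable constraints: it crosses the y-axis at the gridline y = -1; the visible x-axis segment lies entirely on the curve.
Finally, these observations pin down the coefficients.

2*x^2*y - x*y^2 - y^3 - y^2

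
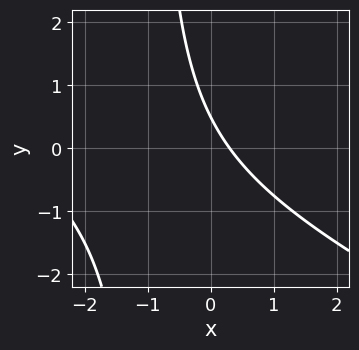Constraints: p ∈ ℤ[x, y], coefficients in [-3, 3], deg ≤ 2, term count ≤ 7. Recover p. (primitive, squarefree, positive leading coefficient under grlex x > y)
(a) The degree is 2 — a generic line meets the curve in up to 2 points.
(b) Matching integer coefficients to the picture gives p.

x^2 + 2*x*y + 3*x + 2*y - 1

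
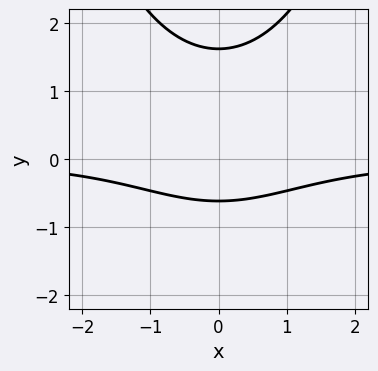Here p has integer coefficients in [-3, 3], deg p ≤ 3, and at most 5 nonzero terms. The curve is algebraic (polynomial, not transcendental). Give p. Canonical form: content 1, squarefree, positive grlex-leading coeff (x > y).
2*x^2*y - 3*y^2 + 3*y + 3

1. Degree: the shape is more complex than any degree-2 curve, so deg p = 3.
2. Symmetries: mirror symmetry x ↦ −x ⇒ only even powers of x.
3. Against the integer gridlines: it misses every integer gridline on the x-axis.
4. Assembling these constraints gives the stated polynomial.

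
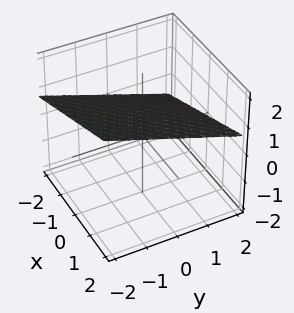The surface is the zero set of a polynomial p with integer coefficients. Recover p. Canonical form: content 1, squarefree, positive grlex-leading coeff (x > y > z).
x - y - 3*z + 2

deg p = 1.
Reading off the gridlines: it crosses the y-axis at the gridline y = 2; it meets the x-axis at x = -2 (among the integer gridlines).
Matching integer coefficients to the picture gives p.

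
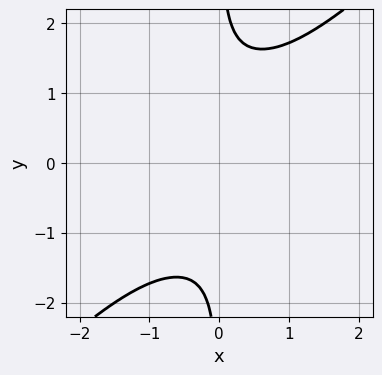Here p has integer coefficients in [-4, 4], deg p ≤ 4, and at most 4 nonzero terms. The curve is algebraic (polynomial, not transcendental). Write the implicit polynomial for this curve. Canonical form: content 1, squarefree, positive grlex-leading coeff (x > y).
Degree: a generic line meets the curve in up to 4 points, so deg p = 4.
Against the integer gridlines: no y-intercept at any integer in the box; no x-intercept at any integer in the box.
Solving for integer coefficients yields p as stated.

3*x^2*y^2 - 3*x*y^3 + 2*x*y + 3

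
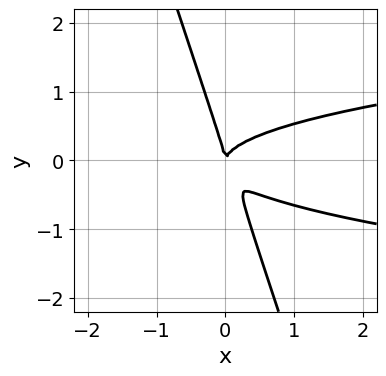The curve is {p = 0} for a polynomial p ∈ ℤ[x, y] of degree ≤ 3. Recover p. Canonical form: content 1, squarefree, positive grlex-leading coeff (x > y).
3*x*y^2 + y^3 - x^2

The degree is 3 — the shape is more complex than any degree-2 curve.
Against the integer gridlines: one y-axis crossing is at y = 0; it crosses the x-axis at the gridline x = 0.
Fitting integer coefficients to these (and the overall shape) gives p.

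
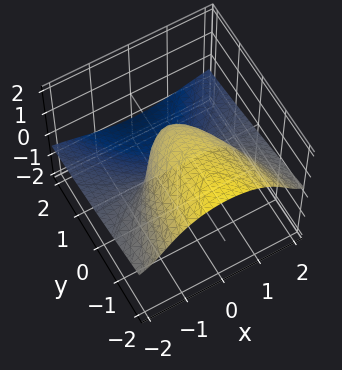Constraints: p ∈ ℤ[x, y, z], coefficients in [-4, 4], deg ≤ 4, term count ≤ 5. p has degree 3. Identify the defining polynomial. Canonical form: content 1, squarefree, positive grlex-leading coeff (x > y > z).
(a) The degree is 3 — no degree-2 surface has this shape.
(b) From the axis intercepts and sections: it crosses the z-axis at the gridline z = 0; every point of the x-axis in the box is on the surface.
(c) Putting this together gives p.

2*x^2*z + 2*z^3 - 3*z^2 + 2*y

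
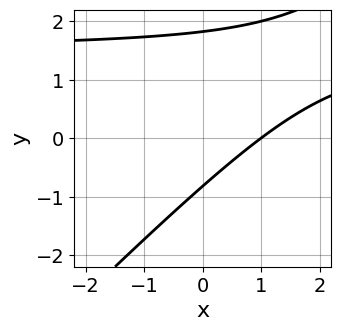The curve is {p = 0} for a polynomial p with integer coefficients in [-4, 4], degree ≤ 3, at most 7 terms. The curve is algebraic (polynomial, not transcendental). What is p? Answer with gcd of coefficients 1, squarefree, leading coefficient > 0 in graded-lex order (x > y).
2*x*y - 2*y^2 - 3*x + 2*y + 3

(a) deg p = 2. No degree-1 curve has this shape.
(b) Against the integer gridlines: it crosses the x-axis at the gridline x = 1.
(c) Matching integer coefficients to the picture gives p.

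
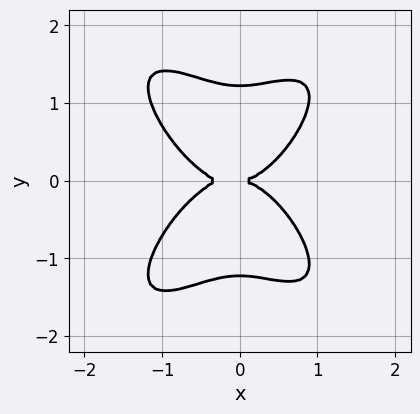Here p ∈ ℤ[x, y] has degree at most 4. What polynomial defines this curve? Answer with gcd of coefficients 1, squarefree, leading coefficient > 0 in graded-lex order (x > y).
3*x^4 - 2*x^2*y^2 + 2*y^4 + x^3 - 3*y^2

First, deg p = 4. No degree-3 curve has this shape.
Next, symmetries: the y ↦ −y reflection is a symmetry, so y appears only in even powers.
Then, checking where it meets the axes: it crosses the x-axis at the gridline x = 0; it crosses the y-axis at the gridline y = 0.
Finally, assembling these constraints gives the stated polynomial.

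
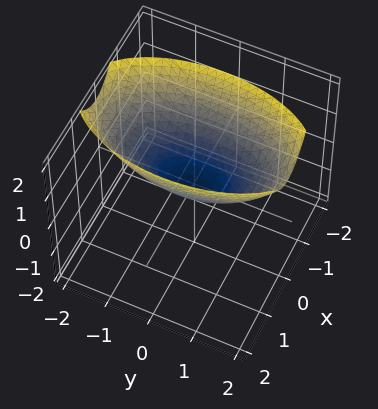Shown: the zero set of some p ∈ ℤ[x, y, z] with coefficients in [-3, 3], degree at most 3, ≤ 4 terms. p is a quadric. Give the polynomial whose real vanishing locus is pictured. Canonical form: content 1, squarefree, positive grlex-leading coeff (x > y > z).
3*x^2 + y^2 - 3*z

The degree is 2 — a single bowl opening along one axis; a quadric.
Symmetries: mirror symmetry y ↦ −y ⇒ only even powers of y; the x ↦ −x reflection is a symmetry, so x appears only in even powers.
Checking where it meets the axes: one x-axis crossing is at x = 0; it crosses the z-axis at the gridline z = 0; it crosses the y-axis at the gridline y = 0.
Fitting integer coefficients to these (and the overall shape) gives p.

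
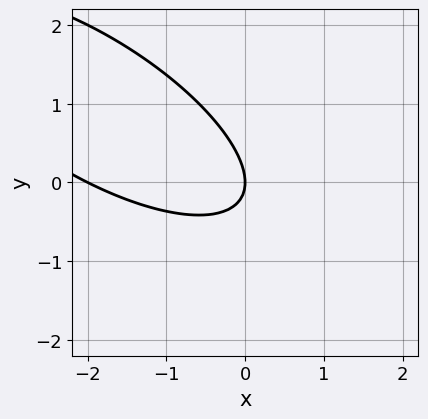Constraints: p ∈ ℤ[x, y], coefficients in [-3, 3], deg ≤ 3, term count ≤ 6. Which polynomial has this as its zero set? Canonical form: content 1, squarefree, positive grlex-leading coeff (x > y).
x^2 + 2*x*y + 2*y^2 + 2*x

The degree is 2 — a generic line meets the curve in up to 2 points.
Checking where it meets the axes: the x-axis gridline crossings are at x ∈ {-2, 0}; one y-axis crossing is at y = 0.
Putting this together gives p.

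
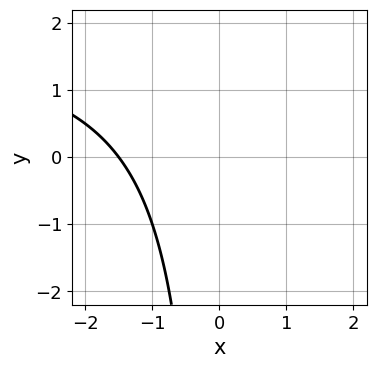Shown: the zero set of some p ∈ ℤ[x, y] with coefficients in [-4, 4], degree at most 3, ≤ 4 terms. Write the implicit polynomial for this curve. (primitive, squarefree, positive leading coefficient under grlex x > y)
(a) The degree is 2 — the shape is more complex than any degree-1 curve.
(b) Against the integer gridlines: it misses every integer gridline on the y-axis.
(c) Together with the visible shape, these determine p as stated.

x*y - 2*x - 3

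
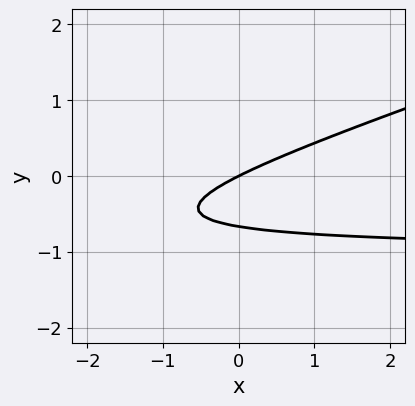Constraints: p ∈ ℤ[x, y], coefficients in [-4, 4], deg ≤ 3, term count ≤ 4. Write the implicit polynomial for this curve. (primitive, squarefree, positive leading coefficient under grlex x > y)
x*y - 3*y^2 + x - 2*y

(a) deg p = 2. The shape is more complex than any degree-1 curve.
(b) Checking where it meets the axes: one y-axis crossing is at y = 0; it meets the x-axis at x = 0 (among the integer gridlines).
(c) Assembling these constraints gives the stated polynomial.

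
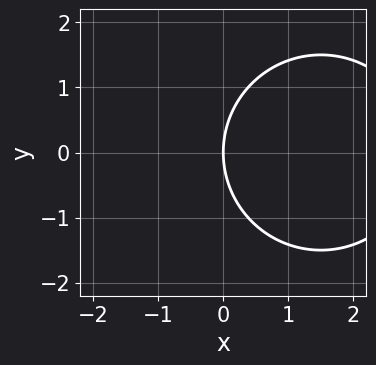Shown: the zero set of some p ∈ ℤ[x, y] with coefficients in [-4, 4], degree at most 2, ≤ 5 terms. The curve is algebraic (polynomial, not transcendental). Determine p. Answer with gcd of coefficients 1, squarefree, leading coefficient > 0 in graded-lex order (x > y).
x^2 + y^2 - 3*x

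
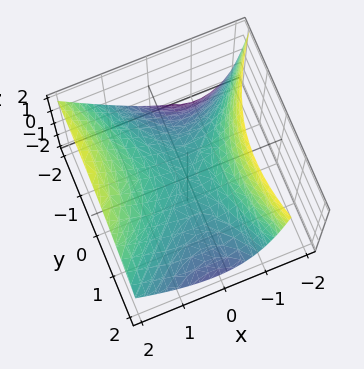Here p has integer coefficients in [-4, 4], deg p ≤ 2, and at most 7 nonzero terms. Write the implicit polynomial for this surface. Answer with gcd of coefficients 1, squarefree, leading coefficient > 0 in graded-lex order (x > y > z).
Degree: a generic line meets the surface in up to 2 points, so deg p = 2.
Reading off the gridlines: it meets the z-axis at z = 0 (among the integer gridlines); it meets the x-axis at x = 0 (among the integer gridlines); it crosses the y-axis at the gridline y = 0.
Matching integer coefficients to the picture gives p.

2*x^2 - x*y - x*z - y^2 - 3*z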